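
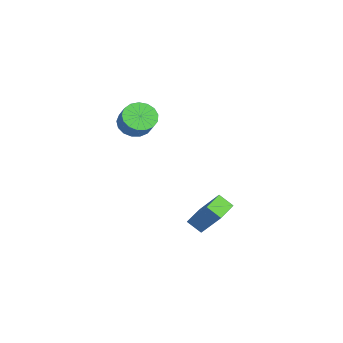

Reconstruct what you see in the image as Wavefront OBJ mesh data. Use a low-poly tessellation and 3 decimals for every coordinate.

v -1.389 1.756 -3.931
v -0.721 2.501 -2.67
v -2.432 2.525 -3.833
v -1.764 3.27 -2.572
v -1.016 2.33 -4.468
v -0.348 3.075 -3.207
v -2.059 3.099 -4.37
v -1.391 3.844 -3.109
v -3.231 -0.257 1.552
v -2.76 -0.825 1.196
v -1.998 -0.692 1.992
v -2.469 -0.123 2.348
v -2.644 -0.49 1.029
v -1.882 -0.357 1.825
v -2.663 -0.101 0.982
v -1.901 0.033 1.778
v -2.812 0.253 1.065
v -2.05 0.386 1.861
v -3.057 0.49 1.26
v -2.295 0.623 2.056
v -3.341 0.555 1.522
v -2.579 0.689 2.318
v -3.601 0.435 1.791
v -2.839 0.568 2.587
v -3.776 0.156 2.005
v -3.014 0.29 2.801
v -3.826 -0.217 2.115
v -3.064 -0.084 2.911
v -3.74 -0.599 2.096
v -2.978 -0.466 2.892
v -3.537 -0.903 1.953
v -2.775 -0.77 2.749
v -3.264 -1.059 1.718
v -2.502 -0.926 2.514
v -2.983 -1.031 1.445
v -2.221 -0.898 2.241
f 2 4 1
f 5 2 1
f 1 4 3
f 3 5 1
f 2 8 4
f 6 2 5
f 6 8 2
f 4 8 3
f 7 5 3
f 3 8 7
f 7 6 5
f 8 6 7
f 10 9 13
f 10 13 11
f 11 13 14
f 11 14 12
f 13 9 15
f 13 15 14
f 14 15 16
f 14 16 12
f 15 9 17
f 15 17 16
f 16 17 18
f 16 18 12
f 17 9 19
f 17 19 18
f 18 19 20
f 18 20 12
f 19 9 21
f 19 21 20
f 20 21 22
f 20 22 12
f 21 9 23
f 21 23 22
f 22 23 24
f 22 24 12
f 23 9 25
f 23 25 24
f 24 25 26
f 24 26 12
f 25 9 27
f 25 27 26
f 26 27 28
f 26 28 12
f 27 9 29
f 27 29 28
f 28 29 30
f 28 30 12
f 29 9 31
f 29 31 30
f 30 31 32
f 30 32 12
f 31 9 33
f 31 33 32
f 32 33 34
f 32 34 12
f 33 9 35
f 33 35 34
f 34 35 36
f 34 36 12
f 35 9 10
f 35 10 36
f 36 10 11
f 36 11 12



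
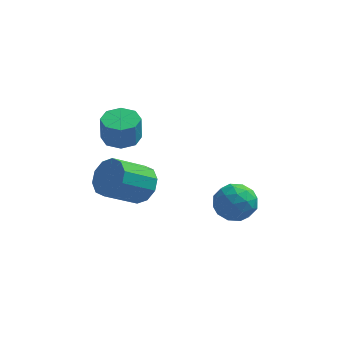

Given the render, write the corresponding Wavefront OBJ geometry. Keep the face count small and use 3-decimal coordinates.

v -1.78 2.446 -0.795
v -0.86 2.586 -0.79
v -0.841 2.414 0.559
v -1.76 2.274 0.555
v -1.228 3.189 -0.708
v -1.209 3.018 0.641
v -1.919 3.358 -0.677
v -1.9 3.186 0.672
v -2.528 2.992 -0.715
v -2.509 2.82 0.635
v -2.699 2.306 -0.799
v -2.68 2.134 0.55
v -2.331 1.702 -0.881
v -2.312 1.531 0.468
v -1.64 1.534 -0.912
v -1.621 1.362 0.437
v -1.031 1.9 -0.875
v -1.012 1.728 0.475
v -0.832 2.05 -3.69
v -0.302 2.358 -2.813
v -1.618 1.318 -1.653
v -2.148 1.01 -2.53
v -0.769 2.809 -2.938
v -2.085 1.769 -1.778
v -1.259 2.97 -3.351
v -2.576 1.93 -2.191
v -1.587 2.78 -3.893
v -2.904 1.74 -2.733
v -1.626 2.311 -4.358
v -2.943 1.271 -3.197
v -1.362 1.742 -4.567
v -2.678 0.702 -3.407
v -0.895 1.291 -4.442
v -2.211 0.251 -3.282
v -0.404 1.13 -4.029
v -1.721 0.09 -2.869
v -0.076 1.32 -3.487
v -1.393 0.28 -2.327
v -0.037 1.789 -3.023
v -1.354 0.749 -1.862
v 2.739 1.678 -3.823
v 3.284 1.618 -2.878
v 3.896 0.562 -4.562
v 4.441 0.502 -3.617
v 3.444 0.06 -3.702
v 2.729 0.75 -3.245
v 4.451 1.43 -4.195
v 3.736 2.12 -3.738
v 4.342 1.464 -3.107
v 3.72 0.618 -2.803
v 3.46 1.562 -4.637
v 2.838 0.716 -4.333
v 2.91 1.746 -3.286
v 4.27 0.434 -4.154
v 3.684 0.175 -4.205
v 4.005 0.139 -3.649
v 2.584 1.236 -3.502
v 2.904 1.2 -2.946
v 2.998 0.285 -3.431
v 4.276 0.98 -4.494
v 4.596 0.944 -3.938
v 3.175 2.041 -3.791
v 3.496 2.005 -3.235
v 4.182 1.895 -4.009
v 3.852 1.62 -2.865
v 4.533 0.964 -3.299
v 4.538 1.51 -3.639
v 4.118 1.915 -3.37
v 3.487 1.123 -2.686
v 4.167 0.466 -3.12
v 3.581 0.207 -3.17
v 3.161 0.613 -2.902
v 4.109 1.032 -2.82
v 3.013 1.714 -4.32
v 3.693 1.057 -4.754
v 4.019 1.567 -4.538
v 3.599 1.973 -4.27
v 2.647 1.216 -4.141
v 3.328 0.56 -4.575
v 3.062 0.265 -4.07
v 2.642 0.67 -3.801
v 3.071 1.148 -4.62
f 2 1 5
f 2 5 3
f 3 5 6
f 3 6 4
f 5 1 7
f 5 7 6
f 6 7 8
f 6 8 4
f 7 1 9
f 7 9 8
f 8 9 10
f 8 10 4
f 9 1 11
f 9 11 10
f 10 11 12
f 10 12 4
f 11 1 13
f 11 13 12
f 12 13 14
f 12 14 4
f 13 1 15
f 13 15 14
f 14 15 16
f 14 16 4
f 15 1 17
f 15 17 16
f 16 17 18
f 16 18 4
f 17 1 2
f 17 2 18
f 18 2 3
f 18 3 4
f 20 19 23
f 20 23 21
f 21 23 24
f 21 24 22
f 23 19 25
f 23 25 24
f 24 25 26
f 24 26 22
f 25 19 27
f 25 27 26
f 26 27 28
f 26 28 22
f 27 19 29
f 27 29 28
f 28 29 30
f 28 30 22
f 29 19 31
f 29 31 30
f 30 31 32
f 30 32 22
f 31 19 33
f 31 33 32
f 32 33 34
f 32 34 22
f 33 19 35
f 33 35 34
f 34 35 36
f 34 36 22
f 35 19 37
f 35 37 36
f 36 37 38
f 36 38 22
f 37 19 39
f 37 39 38
f 38 39 40
f 38 40 22
f 39 19 20
f 39 20 40
f 40 20 21
f 40 21 22
f 41 78 57
f 78 52 81
f 57 81 46
f 78 81 57
f 41 57 53
f 57 46 58
f 53 58 42
f 57 58 53
f 41 53 62
f 53 42 63
f 62 63 48
f 53 63 62
f 41 62 74
f 62 48 77
f 74 77 51
f 62 77 74
f 41 74 78
f 74 51 82
f 78 82 52
f 74 82 78
f 42 58 69
f 58 46 72
f 69 72 50
f 58 72 69
f 46 81 59
f 81 52 80
f 59 80 45
f 81 80 59
f 52 82 79
f 82 51 75
f 79 75 43
f 82 75 79
f 51 77 76
f 77 48 64
f 76 64 47
f 77 64 76
f 48 63 68
f 63 42 65
f 68 65 49
f 63 65 68
f 44 70 56
f 70 50 71
f 56 71 45
f 70 71 56
f 44 56 54
f 56 45 55
f 54 55 43
f 56 55 54
f 44 54 61
f 54 43 60
f 61 60 47
f 54 60 61
f 44 61 66
f 61 47 67
f 66 67 49
f 61 67 66
f 44 66 70
f 66 49 73
f 70 73 50
f 66 73 70
f 45 71 59
f 71 50 72
f 59 72 46
f 71 72 59
f 43 55 79
f 55 45 80
f 79 80 52
f 55 80 79
f 47 60 76
f 60 43 75
f 76 75 51
f 60 75 76
f 49 67 68
f 67 47 64
f 68 64 48
f 67 64 68
f 50 73 69
f 73 49 65
f 69 65 42
f 73 65 69



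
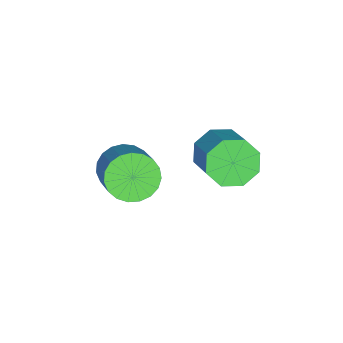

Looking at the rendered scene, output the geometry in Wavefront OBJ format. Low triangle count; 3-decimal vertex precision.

v -1.254 1.12 -1.085
v -0.547 0.944 -1.813
v 0.701 1.864 -0.823
v -0.006 2.04 -0.095
v -0.945 1.613 -1.934
v 0.303 2.534 -0.945
v -1.524 1.994 -1.558
v -0.276 2.915 -0.568
v -1.945 1.862 -0.905
v -0.697 2.783 0.085
v -1.961 1.296 -0.357
v -0.713 2.216 0.633
v -1.563 0.626 -0.235
v -0.315 1.547 0.754
v -0.984 0.245 -0.612
v 0.264 1.166 0.378
v -0.563 0.377 -1.265
v 0.685 1.298 -0.275
v -0.003 -2.054 -2.039
v 0.746 -2.352 -2.648
v 2.171 -1.424 -1.35
v 1.423 -1.126 -0.741
v 0.647 -1.977 -2.808
v 2.073 -1.048 -1.51
v 0.436 -1.615 -2.836
v 1.862 -0.686 -1.537
v 0.149 -1.329 -2.725
v 1.575 -0.4 -1.427
v -0.164 -1.168 -2.496
v 1.262 -0.24 -1.198
v -0.449 -1.161 -2.188
v 0.976 -0.232 -0.89
v -0.657 -1.308 -1.854
v 0.768 -0.379 -0.556
v -0.752 -1.584 -1.552
v 0.673 -0.655 -0.254
v -0.718 -1.941 -1.335
v 0.708 -1.013 -0.037
v -0.559 -2.318 -1.239
v 0.866 -1.39 0.059
v -0.305 -2.65 -1.281
v 1.121 -1.721 0.017
v 0.002 -2.878 -1.455
v 1.427 -1.95 -0.157
v 0.308 -2.964 -1.729
v 1.733 -2.036 -0.431
v 0.56 -2.893 -2.057
v 1.986 -1.964 -0.759
v 0.715 -2.676 -2.382
v 2.141 -1.748 -1.084
f 2 1 5
f 2 5 3
f 3 5 6
f 3 6 4
f 5 1 7
f 5 7 6
f 6 7 8
f 6 8 4
f 7 1 9
f 7 9 8
f 8 9 10
f 8 10 4
f 9 1 11
f 9 11 10
f 10 11 12
f 10 12 4
f 11 1 13
f 11 13 12
f 12 13 14
f 12 14 4
f 13 1 15
f 13 15 14
f 14 15 16
f 14 16 4
f 15 1 17
f 15 17 16
f 16 17 18
f 16 18 4
f 17 1 2
f 17 2 18
f 18 2 3
f 18 3 4
f 20 19 23
f 20 23 21
f 21 23 24
f 21 24 22
f 23 19 25
f 23 25 24
f 24 25 26
f 24 26 22
f 25 19 27
f 25 27 26
f 26 27 28
f 26 28 22
f 27 19 29
f 27 29 28
f 28 29 30
f 28 30 22
f 29 19 31
f 29 31 30
f 30 31 32
f 30 32 22
f 31 19 33
f 31 33 32
f 32 33 34
f 32 34 22
f 33 19 35
f 33 35 34
f 34 35 36
f 34 36 22
f 35 19 37
f 35 37 36
f 36 37 38
f 36 38 22
f 37 19 39
f 37 39 38
f 38 39 40
f 38 40 22
f 39 19 41
f 39 41 40
f 40 41 42
f 40 42 22
f 41 19 43
f 41 43 42
f 42 43 44
f 42 44 22
f 43 19 45
f 43 45 44
f 44 45 46
f 44 46 22
f 45 19 47
f 45 47 46
f 46 47 48
f 46 48 22
f 47 19 49
f 47 49 48
f 48 49 50
f 48 50 22
f 49 19 20
f 49 20 50
f 50 20 21
f 50 21 22



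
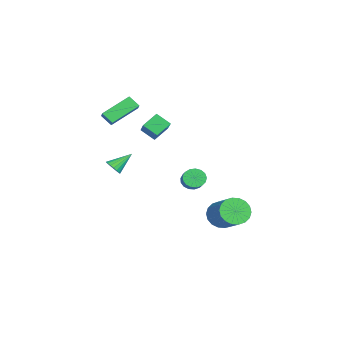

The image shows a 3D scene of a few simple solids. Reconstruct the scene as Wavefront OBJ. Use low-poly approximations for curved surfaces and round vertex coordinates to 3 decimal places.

v -2.714 0.292 2.514
v -3.092 -0.546 3.188
v -0.89 0.41 3.683
v -1.268 -0.427 4.358
v -2.192 -0.533 1.782
v -2.57 -1.37 2.457
v -0.368 -0.414 2.952
v -0.746 -1.252 3.626
v 0.883 -3.077 0.829
v 1.16 -2.66 0.463
v 0.397 -1.943 1.751
v 0.908 -2.679 0.354
v 0.65 -2.777 0.338
v 0.439 -2.934 0.42
v 0.315 -3.12 0.583
v 0.304 -3.297 0.794
v 0.408 -3.43 1.013
v 0.605 -3.493 1.195
v 0.858 -3.474 1.304
v 1.115 -3.376 1.319
v 1.327 -3.219 1.237
v 1.45 -3.034 1.075
v 1.461 -2.857 0.863
v 1.358 -2.724 0.645
v -3.491 -3.771 3.316
v -2.782 -3.696 3.815
v -4.4 -2.114 4.361
v -3.691 -2.039 4.859
v -3.109 -3.161 2.681
v -2.4 -3.086 3.179
v -4.018 -1.504 3.725
v -3.309 -1.429 4.224
v -1.527 3.577 -4.451
v -0.882 3.309 -5.234
v 0.773 4.014 -4.112
v 0.127 4.283 -3.329
v -0.997 3.749 -5.341
v 0.658 4.454 -4.219
v -1.217 4.155 -5.271
v 0.437 4.86 -4.149
v -1.499 4.447 -5.039
v 0.155 5.152 -3.917
v -1.786 4.566 -4.69
v -0.132 5.272 -3.568
v -2.022 4.49 -4.294
v -0.368 5.195 -3.172
v -2.16 4.233 -3.93
v -0.506 4.938 -2.807
v -2.173 3.846 -3.668
v -0.518 4.551 -2.546
v -2.058 3.406 -3.561
v -0.403 4.111 -2.439
v -1.837 3 -3.631
v -0.183 3.705 -2.509
v -1.555 2.708 -3.863
v 0.099 3.413 -2.741
v -1.268 2.588 -4.212
v 0.386 3.294 -3.09
v -1.032 2.665 -4.608
v 0.622 3.37 -3.486
v -0.894 2.922 -4.973
v 0.76 3.627 -3.85
v -2.125 1.771 -1.699
v -1.734 1.883 -2.317
v -0.723 1.982 -1.659
v -1.115 1.869 -1.041
v -1.83 2.209 -2.218
v -0.82 2.308 -1.559
v -1.995 2.434 -1.999
v -0.984 2.533 -1.341
v -2.189 2.508 -1.712
v -1.178 2.607 -1.054
v -2.368 2.412 -1.422
v -1.358 2.511 -0.764
v -2.492 2.17 -1.196
v -1.482 2.269 -0.538
v -2.532 1.836 -1.084
v -1.522 1.935 -0.426
v -2.479 1.487 -1.114
v -1.468 1.586 -0.456
v -2.344 1.203 -1.278
v -1.334 1.302 -0.619
v -2.16 1.049 -1.538
v -1.149 1.148 -0.879
v -1.967 1.06 -1.835
v -0.957 1.159 -1.177
v -1.811 1.234 -2.101
v -0.801 1.333 -1.443
v -1.727 1.531 -2.275
v -0.716 1.63 -1.617
f 2 4 1
f 5 2 1
f 1 4 3
f 3 5 1
f 2 8 4
f 6 2 5
f 6 8 2
f 4 8 3
f 7 5 3
f 3 8 7
f 7 6 5
f 8 6 7
f 10 9 12
f 10 12 11
f 12 9 13
f 12 13 11
f 13 9 14
f 13 14 11
f 14 9 15
f 14 15 11
f 15 9 16
f 15 16 11
f 16 9 17
f 16 17 11
f 17 9 18
f 17 18 11
f 18 9 19
f 18 19 11
f 19 9 20
f 19 20 11
f 20 9 21
f 20 21 11
f 21 9 22
f 21 22 11
f 22 9 23
f 22 23 11
f 23 9 24
f 23 24 11
f 24 9 10
f 24 10 11
f 26 28 25
f 29 26 25
f 25 28 27
f 27 29 25
f 26 32 28
f 30 26 29
f 30 32 26
f 28 32 27
f 31 29 27
f 27 32 31
f 31 30 29
f 32 30 31
f 34 33 37
f 34 37 35
f 35 37 38
f 35 38 36
f 37 33 39
f 37 39 38
f 38 39 40
f 38 40 36
f 39 33 41
f 39 41 40
f 40 41 42
f 40 42 36
f 41 33 43
f 41 43 42
f 42 43 44
f 42 44 36
f 43 33 45
f 43 45 44
f 44 45 46
f 44 46 36
f 45 33 47
f 45 47 46
f 46 47 48
f 46 48 36
f 47 33 49
f 47 49 48
f 48 49 50
f 48 50 36
f 49 33 51
f 49 51 50
f 50 51 52
f 50 52 36
f 51 33 53
f 51 53 52
f 52 53 54
f 52 54 36
f 53 33 55
f 53 55 54
f 54 55 56
f 54 56 36
f 55 33 57
f 55 57 56
f 56 57 58
f 56 58 36
f 57 33 59
f 57 59 58
f 58 59 60
f 58 60 36
f 59 33 61
f 59 61 60
f 60 61 62
f 60 62 36
f 61 33 34
f 61 34 62
f 62 34 35
f 62 35 36
f 64 63 67
f 64 67 65
f 65 67 68
f 65 68 66
f 67 63 69
f 67 69 68
f 68 69 70
f 68 70 66
f 69 63 71
f 69 71 70
f 70 71 72
f 70 72 66
f 71 63 73
f 71 73 72
f 72 73 74
f 72 74 66
f 73 63 75
f 73 75 74
f 74 75 76
f 74 76 66
f 75 63 77
f 75 77 76
f 76 77 78
f 76 78 66
f 77 63 79
f 77 79 78
f 78 79 80
f 78 80 66
f 79 63 81
f 79 81 80
f 80 81 82
f 80 82 66
f 81 63 83
f 81 83 82
f 82 83 84
f 82 84 66
f 83 63 85
f 83 85 84
f 84 85 86
f 84 86 66
f 85 63 87
f 85 87 86
f 86 87 88
f 86 88 66
f 87 63 89
f 87 89 88
f 88 89 90
f 88 90 66
f 89 63 64
f 89 64 90
f 90 64 65
f 90 65 66



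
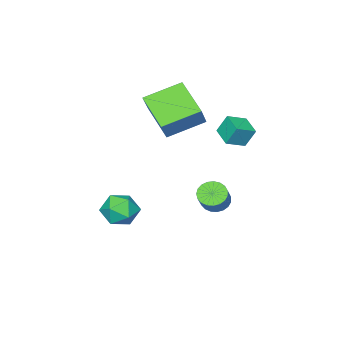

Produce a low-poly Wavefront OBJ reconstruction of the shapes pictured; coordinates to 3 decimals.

v 2.012 -0.05 -1.205
v 2.452 -0.184 -1.871
v 2.648 -1.016 -0.589
v 3.088 -1.15 -1.255
v 3.195 -0.47 -0.83
v 2.802 0.127 -1.21
v 2.298 -1.327 -1.25
v 1.905 -0.73 -1.63
v 2.629 -0.974 -1.899
v 3.183 -0.444 -1.639
v 1.917 -0.756 -0.821
v 2.471 -0.226 -0.561
v -0.817 2 2.547
v -1.049 2.3 3.319
v -0.458 2.81 2.34
v -0.689 3.11 3.113
v -0.071 1.75 2.867
v -0.302 2.05 3.64
v 0.289 2.56 2.661
v 0.057 2.86 3.433
v -0.47 -1.215 1.165
v -0.883 -2.634 2.025
v -1.82 -0.449 1.783
v -2.232 -1.868 2.642
v 0.212 -0.812 2.158
v -0.2 -2.231 3.017
v -1.137 -0.046 2.775
v -1.55 -1.465 3.635
v -1.613 0.274 -2.145
v -1.122 0.194 -2.481
v -0.517 0.585 -1.691
v -1.007 0.666 -1.355
v -1.19 0.425 -2.544
v -0.585 0.817 -1.753
v -1.331 0.631 -2.537
v -0.726 1.022 -1.747
v -1.521 0.775 -2.463
v -0.916 1.166 -1.673
v -1.727 0.832 -2.334
v -1.121 1.224 -1.544
v -1.913 0.793 -2.172
v -1.307 1.185 -1.382
v -2.047 0.664 -2.006
v -1.441 1.056 -1.215
v -2.106 0.468 -1.864
v -1.5 0.86 -1.073
v -2.08 0.238 -1.77
v -1.474 0.63 -0.979
v -1.972 0.015 -1.741
v -1.367 0.406 -0.951
v -1.803 -0.164 -1.782
v -1.198 0.228 -0.992
v -1.601 -0.267 -1.886
v -0.996 0.125 -1.096
v -1.401 -0.276 -2.035
v -0.795 0.115 -1.244
v -1.237 -0.19 -2.203
v -0.632 0.201 -1.412
v -1.139 -0.024 -2.36
v -0.533 0.367 -1.57
f 1 12 6
f 1 6 2
f 1 2 8
f 1 8 11
f 1 11 12
f 2 6 10
f 6 12 5
f 12 11 3
f 11 8 7
f 8 2 9
f 4 10 5
f 4 5 3
f 4 3 7
f 4 7 9
f 4 9 10
f 5 10 6
f 3 5 12
f 7 3 11
f 9 7 8
f 10 9 2
f 14 16 13
f 17 14 13
f 13 16 15
f 15 17 13
f 14 20 16
f 18 14 17
f 18 20 14
f 16 20 15
f 19 17 15
f 15 20 19
f 19 18 17
f 20 18 19
f 22 24 21
f 25 22 21
f 21 24 23
f 23 25 21
f 22 28 24
f 26 22 25
f 26 28 22
f 24 28 23
f 27 25 23
f 23 28 27
f 27 26 25
f 28 26 27
f 30 29 33
f 30 33 31
f 31 33 34
f 31 34 32
f 33 29 35
f 33 35 34
f 34 35 36
f 34 36 32
f 35 29 37
f 35 37 36
f 36 37 38
f 36 38 32
f 37 29 39
f 37 39 38
f 38 39 40
f 38 40 32
f 39 29 41
f 39 41 40
f 40 41 42
f 40 42 32
f 41 29 43
f 41 43 42
f 42 43 44
f 42 44 32
f 43 29 45
f 43 45 44
f 44 45 46
f 44 46 32
f 45 29 47
f 45 47 46
f 46 47 48
f 46 48 32
f 47 29 49
f 47 49 48
f 48 49 50
f 48 50 32
f 49 29 51
f 49 51 50
f 50 51 52
f 50 52 32
f 51 29 53
f 51 53 52
f 52 53 54
f 52 54 32
f 53 29 55
f 53 55 54
f 54 55 56
f 54 56 32
f 55 29 57
f 55 57 56
f 56 57 58
f 56 58 32
f 57 29 59
f 57 59 58
f 58 59 60
f 58 60 32
f 59 29 30
f 59 30 60
f 60 30 31
f 60 31 32



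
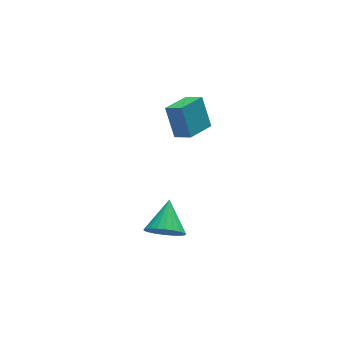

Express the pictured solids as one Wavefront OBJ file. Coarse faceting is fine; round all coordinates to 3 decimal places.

v -2.641 -4.225 -1.542
v -1.719 -4.675 -1.633
v -1.879 -2.855 -0.598
v -1.726 -4.444 -1.962
v -1.872 -4.18 -2.227
v -2.136 -3.923 -2.388
v -2.476 -3.711 -2.42
v -2.842 -3.578 -2.318
v -3.176 -3.544 -2.099
v -3.43 -3.613 -1.795
v -3.563 -3.775 -1.452
v -3.555 -4.006 -1.123
v -3.409 -4.27 -0.858
v -3.146 -4.527 -0.697
v -2.805 -4.739 -0.665
v -2.44 -4.872 -0.766
v -2.105 -4.906 -0.986
v -1.852 -4.837 -1.29
v 0.656 0.801 -0.107
v 0.531 1.774 1.462
v 0.075 1.563 -0.626
v -0.05 2.536 0.942
v 2.09 1.624 -0.502
v 1.965 2.597 1.066
v 1.509 2.386 -1.022
v 1.384 3.359 0.547
f 2 1 4
f 2 4 3
f 4 1 5
f 4 5 3
f 5 1 6
f 5 6 3
f 6 1 7
f 6 7 3
f 7 1 8
f 7 8 3
f 8 1 9
f 8 9 3
f 9 1 10
f 9 10 3
f 10 1 11
f 10 11 3
f 11 1 12
f 11 12 3
f 12 1 13
f 12 13 3
f 13 1 14
f 13 14 3
f 14 1 15
f 14 15 3
f 15 1 16
f 15 16 3
f 16 1 17
f 16 17 3
f 17 1 18
f 17 18 3
f 18 1 2
f 18 2 3
f 20 22 19
f 23 20 19
f 19 22 21
f 21 23 19
f 20 26 22
f 24 20 23
f 24 26 20
f 22 26 21
f 25 23 21
f 21 26 25
f 25 24 23
f 26 24 25



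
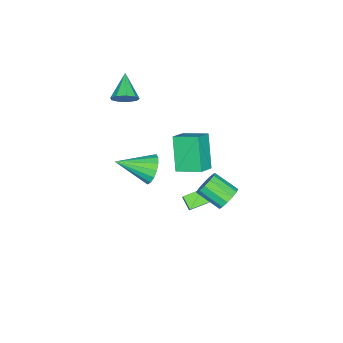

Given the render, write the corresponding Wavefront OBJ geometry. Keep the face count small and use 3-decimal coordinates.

v 0.267 3.734 1.211
v 0.901 3.545 0.903
v 0.887 2.297 1.64
v 0.253 2.486 1.949
v 0.996 3.748 1.248
v 0.982 2.499 1.986
v 0.859 3.946 1.581
v 0.845 2.698 2.319
v 0.535 4.077 1.797
v 0.521 2.829 2.535
v 0.125 4.1 1.827
v 0.111 2.851 2.565
v -0.24 4.006 1.661
v -0.253 2.757 2.399
v -0.443 3.826 1.353
v -0.457 2.577 2.09
v -0.422 3.617 0.999
v -0.436 2.368 1.737
v -0.181 3.445 0.713
v -0.195 2.196 1.451
v 0.201 3.365 0.585
v 0.187 2.117 1.323
v 0.605 3.402 0.656
v 0.591 2.154 1.393
v -3.577 -1.183 0.773
v -3.699 0.217 1.237
v -4.59 -1.087 0.216
v -4.711 0.314 0.68
v -2.549 -0.514 -0.98
v -2.67 0.887 -0.516
v -3.561 -0.417 -1.537
v -3.683 0.983 -1.073
v -0.194 -0.709 1.251
v 0.25 -0.831 0.466
v 0.714 -2.271 2.009
v 0.512 -0.569 0.694
v 0.612 -0.338 1.05
v 0.528 -0.192 1.451
v 0.278 -0.165 1.807
v -0.08 -0.262 2.035
v -0.464 -0.461 2.084
v -0.786 -0.717 1.942
v -0.973 -0.971 1.641
v -0.981 -1.165 1.251
v -0.809 -1.255 0.861
v -0.496 -1.219 0.561
v -0.114 -1.066 0.418
v -3.151 -3.701 3.261
v -2.832 -3.431 3.896
v -4.389 -4.299 4.139
v -3.15 -3.074 3.691
v -3.468 -3.011 3.285
v -3.638 -3.27 2.868
v -3.581 -3.732 2.635
v -3.322 -4.179 2.695
v -2.984 -4.402 3.02
v -2.724 -4.298 3.458
v -2.664 -3.915 3.804
v -3.493 0.538 -2.979
v -2.892 0.875 -2.186
v -3.124 1.112 -3.502
v -2.523 1.448 -2.71
v -2.717 -0.208 -3.25
v -2.116 0.128 -2.458
v -2.348 0.365 -3.774
v -1.747 0.702 -2.981
f 2 1 5
f 2 5 3
f 3 5 6
f 3 6 4
f 5 1 7
f 5 7 6
f 6 7 8
f 6 8 4
f 7 1 9
f 7 9 8
f 8 9 10
f 8 10 4
f 9 1 11
f 9 11 10
f 10 11 12
f 10 12 4
f 11 1 13
f 11 13 12
f 12 13 14
f 12 14 4
f 13 1 15
f 13 15 14
f 14 15 16
f 14 16 4
f 15 1 17
f 15 17 16
f 16 17 18
f 16 18 4
f 17 1 19
f 17 19 18
f 18 19 20
f 18 20 4
f 19 1 21
f 19 21 20
f 20 21 22
f 20 22 4
f 21 1 23
f 21 23 22
f 22 23 24
f 22 24 4
f 23 1 2
f 23 2 24
f 24 2 3
f 24 3 4
f 26 28 25
f 29 26 25
f 25 28 27
f 27 29 25
f 26 32 28
f 30 26 29
f 30 32 26
f 28 32 27
f 31 29 27
f 27 32 31
f 31 30 29
f 32 30 31
f 34 33 36
f 34 36 35
f 36 33 37
f 36 37 35
f 37 33 38
f 37 38 35
f 38 33 39
f 38 39 35
f 39 33 40
f 39 40 35
f 40 33 41
f 40 41 35
f 41 33 42
f 41 42 35
f 42 33 43
f 42 43 35
f 43 33 44
f 43 44 35
f 44 33 45
f 44 45 35
f 45 33 46
f 45 46 35
f 46 33 47
f 46 47 35
f 47 33 34
f 47 34 35
f 49 48 51
f 49 51 50
f 51 48 52
f 51 52 50
f 52 48 53
f 52 53 50
f 53 48 54
f 53 54 50
f 54 48 55
f 54 55 50
f 55 48 56
f 55 56 50
f 56 48 57
f 56 57 50
f 57 48 58
f 57 58 50
f 58 48 49
f 58 49 50
f 60 62 59
f 63 60 59
f 59 62 61
f 61 63 59
f 60 66 62
f 64 60 63
f 64 66 60
f 62 66 61
f 65 63 61
f 61 66 65
f 65 64 63
f 66 64 65



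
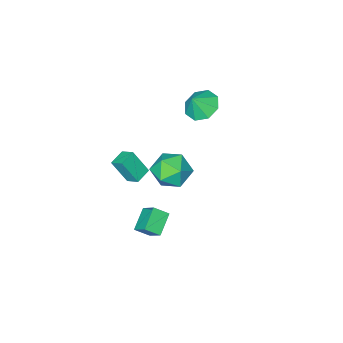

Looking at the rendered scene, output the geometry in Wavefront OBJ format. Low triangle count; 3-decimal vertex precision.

v 1.172 -3.248 -0.618
v 1.032 -2.447 -0.147
v 0.651 -2.522 -2.006
v 0.512 -1.721 -1.534
v 2.128 -2.959 -0.826
v 1.989 -2.158 -0.354
v 1.608 -2.233 -2.213
v 1.468 -1.432 -1.742
v -3.367 -2.033 1.754
v -2.542 -2.428 1.18
v -2.673 -2.027 2.746
v -2.557 -1.601 1.185
v -3.047 -1.028 1.524
v -3.724 -1.043 1.997
v -4.192 -1.639 2.329
v -4.177 -2.465 2.324
v -3.687 -3.039 1.985
v -3.01 -3.023 1.511
v -0.021 1.49 0.653
v 0.976 1.654 1.355
v 0.744 -0.214 -0.035
v 1.741 -0.05 0.667
v 0.656 -0.303 1.189
v 0.184 0.75 1.614
v 1.536 0.69 -0.294
v 1.064 1.743 0.131
v 1.939 1.16 0.769
v 1.394 0.546 1.686
v 0.326 0.894 -0.366
v -0.219 0.28 0.551
v 3.023 2.419 -0.461
v 3.039 3.345 0.364
v 4.066 3.02 -1.156
v 4.082 3.946 -0.332
v 3.658 1.934 0.072
v 3.674 2.86 0.896
v 4.701 2.535 -0.624
v 4.717 3.461 0.201
f 2 4 1
f 5 2 1
f 1 4 3
f 3 5 1
f 2 8 4
f 6 2 5
f 6 8 2
f 4 8 3
f 7 5 3
f 3 8 7
f 7 6 5
f 8 6 7
f 10 9 12
f 10 12 11
f 12 9 13
f 12 13 11
f 13 9 14
f 13 14 11
f 14 9 15
f 14 15 11
f 15 9 16
f 15 16 11
f 16 9 17
f 16 17 11
f 17 9 18
f 17 18 11
f 18 9 10
f 18 10 11
f 19 30 24
f 19 24 20
f 19 20 26
f 19 26 29
f 19 29 30
f 20 24 28
f 24 30 23
f 30 29 21
f 29 26 25
f 26 20 27
f 22 28 23
f 22 23 21
f 22 21 25
f 22 25 27
f 22 27 28
f 23 28 24
f 21 23 30
f 25 21 29
f 27 25 26
f 28 27 20
f 32 34 31
f 35 32 31
f 31 34 33
f 33 35 31
f 32 38 34
f 36 32 35
f 36 38 32
f 34 38 33
f 37 35 33
f 33 38 37
f 37 36 35
f 38 36 37



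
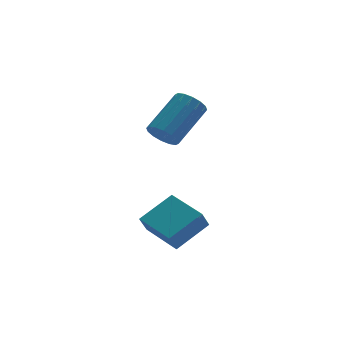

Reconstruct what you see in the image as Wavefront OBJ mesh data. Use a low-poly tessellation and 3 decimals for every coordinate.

v 1.876 1.53 0.997
v 2.319 1.431 0.532
v 3.608 2.291 1.578
v 3.164 2.39 2.043
v 2.18 1.729 0.458
v 3.469 2.589 1.505
v 1.96 1.973 0.529
v 3.249 2.833 1.575
v 1.717 2.098 0.725
v 3.006 2.959 1.771
v 1.516 2.072 0.994
v 2.805 2.932 2.04
v 1.412 1.9 1.263
v 2.701 2.76 2.31
v 1.432 1.629 1.462
v 2.721 2.489 2.508
v 1.571 1.331 1.535
v 2.86 2.191 2.582
v 1.791 1.087 1.465
v 3.08 1.947 2.511
v 2.034 0.961 1.269
v 3.323 1.822 2.315
v 2.235 0.988 1
v 3.524 1.848 2.046
v 2.339 1.16 0.73
v 3.628 2.02 1.777
v 0.847 -2.668 -1.527
v 2.088 -2.264 -0.808
v 0.249 -1.247 -1.293
v 1.49 -0.843 -0.574
v 1.17 -2.417 -2.226
v 2.411 -2.013 -1.507
v 0.572 -0.996 -1.992
v 1.813 -0.592 -1.273
f 2 1 5
f 2 5 3
f 3 5 6
f 3 6 4
f 5 1 7
f 5 7 6
f 6 7 8
f 6 8 4
f 7 1 9
f 7 9 8
f 8 9 10
f 8 10 4
f 9 1 11
f 9 11 10
f 10 11 12
f 10 12 4
f 11 1 13
f 11 13 12
f 12 13 14
f 12 14 4
f 13 1 15
f 13 15 14
f 14 15 16
f 14 16 4
f 15 1 17
f 15 17 16
f 16 17 18
f 16 18 4
f 17 1 19
f 17 19 18
f 18 19 20
f 18 20 4
f 19 1 21
f 19 21 20
f 20 21 22
f 20 22 4
f 21 1 23
f 21 23 22
f 22 23 24
f 22 24 4
f 23 1 25
f 23 25 24
f 24 25 26
f 24 26 4
f 25 1 2
f 25 2 26
f 26 2 3
f 26 3 4
f 28 30 27
f 31 28 27
f 27 30 29
f 29 31 27
f 28 34 30
f 32 28 31
f 32 34 28
f 30 34 29
f 33 31 29
f 29 34 33
f 33 32 31
f 34 32 33



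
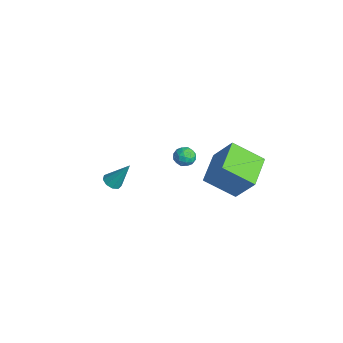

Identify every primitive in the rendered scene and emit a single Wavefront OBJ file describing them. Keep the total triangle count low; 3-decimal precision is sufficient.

v 0.346 -3.917 0.696
v 0.867 -4.115 0.642
v 0.794 -3.123 2.084
v 0.835 -3.78 0.46
v 0.574 -3.508 0.389
v 0.206 -3.428 0.462
v -0.096 -3.577 0.644
v -0.191 -3.884 0.851
v -0.035 -4.207 0.986
v 0.299 -4.395 0.985
v 0.655 -4.358 0.849
v -3.177 1.911 -2.3
v -2.535 1.758 -2.249
v -3.405 1.222 -1.511
v -2.763 1.069 -1.46
v -2.976 1.669 -1.276
v -2.835 2.094 -1.764
v -3.105 0.886 -1.996
v -2.964 1.311 -2.484
v -2.49 1.124 -2.061
v -2.41 1.608 -1.616
v -3.53 1.372 -2.144
v -3.45 1.856 -1.699
v -2.836 1.895 -2.344
v -3.104 1.085 -1.416
v -3.229 1.438 -1.308
v -2.852 1.348 -1.278
v -3.013 2.093 -2.059
v -2.635 2.003 -2.028
v -2.894 1.95 -1.457
v -3.305 0.977 -1.732
v -2.927 0.887 -1.701
v -3.088 1.632 -2.482
v -2.711 1.542 -2.452
v -3.046 1.03 -2.303
v -2.432 1.432 -2.203
v -2.566 1.028 -1.739
v -2.767 0.92 -2.055
v -2.684 1.17 -2.341
v -2.385 1.717 -1.941
v -2.519 1.312 -1.477
v -2.645 1.665 -1.37
v -2.562 1.915 -1.656
v -2.359 1.344 -1.831
v -3.421 1.668 -2.283
v -3.555 1.263 -1.819
v -3.378 1.065 -2.104
v -3.295 1.315 -2.39
v -3.374 1.952 -2.021
v -3.508 1.548 -1.557
v -3.256 1.81 -1.419
v -3.173 2.06 -1.705
v -3.581 1.636 -1.929
v 0.074 3.671 -1.4
v -0.841 2.217 -0.281
v 1.028 4.304 0.203
v 0.113 2.851 1.322
v 1.587 2.409 -1.802
v 0.672 0.956 -0.683
v 2.541 3.043 -0.199
v 1.626 1.589 0.92
f 2 1 4
f 2 4 3
f 4 1 5
f 4 5 3
f 5 1 6
f 5 6 3
f 6 1 7
f 6 7 3
f 7 1 8
f 7 8 3
f 8 1 9
f 8 9 3
f 9 1 10
f 9 10 3
f 10 1 11
f 10 11 3
f 11 1 2
f 11 2 3
f 12 49 28
f 49 23 52
f 28 52 17
f 49 52 28
f 12 28 24
f 28 17 29
f 24 29 13
f 28 29 24
f 12 24 33
f 24 13 34
f 33 34 19
f 24 34 33
f 12 33 45
f 33 19 48
f 45 48 22
f 33 48 45
f 12 45 49
f 45 22 53
f 49 53 23
f 45 53 49
f 13 29 40
f 29 17 43
f 40 43 21
f 29 43 40
f 17 52 30
f 52 23 51
f 30 51 16
f 52 51 30
f 23 53 50
f 53 22 46
f 50 46 14
f 53 46 50
f 22 48 47
f 48 19 35
f 47 35 18
f 48 35 47
f 19 34 39
f 34 13 36
f 39 36 20
f 34 36 39
f 15 41 27
f 41 21 42
f 27 42 16
f 41 42 27
f 15 27 25
f 27 16 26
f 25 26 14
f 27 26 25
f 15 25 32
f 25 14 31
f 32 31 18
f 25 31 32
f 15 32 37
f 32 18 38
f 37 38 20
f 32 38 37
f 15 37 41
f 37 20 44
f 41 44 21
f 37 44 41
f 16 42 30
f 42 21 43
f 30 43 17
f 42 43 30
f 14 26 50
f 26 16 51
f 50 51 23
f 26 51 50
f 18 31 47
f 31 14 46
f 47 46 22
f 31 46 47
f 20 38 39
f 38 18 35
f 39 35 19
f 38 35 39
f 21 44 40
f 44 20 36
f 40 36 13
f 44 36 40
f 55 57 54
f 58 55 54
f 54 57 56
f 56 58 54
f 55 61 57
f 59 55 58
f 59 61 55
f 57 61 56
f 60 58 56
f 56 61 60
f 60 59 58
f 61 59 60



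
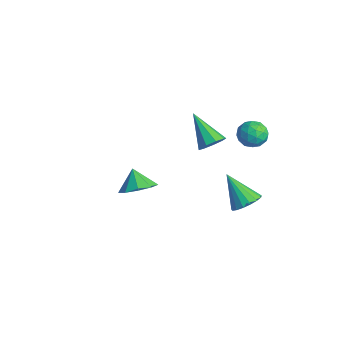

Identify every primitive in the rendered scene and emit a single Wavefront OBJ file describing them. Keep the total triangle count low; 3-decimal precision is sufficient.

v 1.727 -2.331 1.028
v 2.436 -2.012 1.537
v 1.073 -2.289 1.912
v 2.118 -1.526 1.278
v 1.616 -1.417 0.902
v 1.166 -1.735 0.585
v 0.978 -2.333 0.475
v 1.141 -2.93 0.624
v 1.577 -3.247 0.962
v 2.083 -3.135 1.33
v 2.423 -2.648 1.558
v -1.7 3.254 -0.554
v -1.321 2.728 -0.176
v -3.26 3.026 0.694
v -1.228 3.191 0.025
v -1.355 3.683 -0.045
v -1.644 3.974 -0.353
v -1.959 3.928 -0.755
v -2.153 3.567 -1.063
v -2.135 3.059 -1.133
v -1.914 2.642 -0.932
v -1.592 2.512 -0.554
v 0.874 3.745 2.627
v 1.453 4.027 3.082
v 1.727 3.073 1.958
v 2.306 3.355 2.413
v 1.779 2.85 2.713
v 1.252 3.266 3.126
v 1.928 3.834 1.914
v 1.401 4.25 2.327
v 2.105 4.082 2.641
v 2.012 3.474 3.135
v 1.168 3.626 1.905
v 1.075 3.018 2.399
v 1.089 3.946 2.913
v 2.091 3.154 2.127
v 1.782 2.858 2.303
v 2.122 3.024 2.57
v 0.97 3.498 2.939
v 1.311 3.664 3.207
v 1.502 2.972 2.99
v 1.869 3.436 1.833
v 2.21 3.602 2.101
v 1.058 4.076 2.47
v 1.398 4.242 2.737
v 1.678 4.128 2.05
v 1.812 4.143 2.922
v 2.313 3.748 2.528
v 2.091 4.03 2.235
v 1.781 4.274 2.478
v 1.758 3.786 3.212
v 2.259 3.391 2.819
v 1.949 3.094 2.995
v 1.64 3.339 3.238
v 2.141 3.818 2.953
v 0.921 3.709 2.221
v 1.422 3.314 1.828
v 1.54 3.761 1.802
v 1.231 4.006 2.045
v 0.867 3.352 2.512
v 1.368 2.957 2.118
v 1.399 2.826 2.562
v 1.089 3.07 2.805
v 1.039 3.282 2.087
v 0.838 3.771 -3.247
v 1.423 3.279 -2.925
v -0.338 3.309 -1.813
v 1.492 3.631 -2.755
v 1.41 4.016 -2.698
v 1.198 4.344 -2.766
v 0.903 4.541 -2.945
v 0.593 4.562 -3.192
v 0.339 4.401 -3.452
v 0.199 4.096 -3.665
v 0.206 3.717 -3.782
v 0.357 3.35 -3.776
v 0.619 3.079 -3.649
v 0.93 2.967 -3.43
v 1.221 3.039 -3.168
f 2 1 4
f 2 4 3
f 4 1 5
f 4 5 3
f 5 1 6
f 5 6 3
f 6 1 7
f 6 7 3
f 7 1 8
f 7 8 3
f 8 1 9
f 8 9 3
f 9 1 10
f 9 10 3
f 10 1 11
f 10 11 3
f 11 1 2
f 11 2 3
f 13 12 15
f 13 15 14
f 15 12 16
f 15 16 14
f 16 12 17
f 16 17 14
f 17 12 18
f 17 18 14
f 18 12 19
f 18 19 14
f 19 12 20
f 19 20 14
f 20 12 21
f 20 21 14
f 21 12 22
f 21 22 14
f 22 12 13
f 22 13 14
f 23 60 39
f 60 34 63
f 39 63 28
f 60 63 39
f 23 39 35
f 39 28 40
f 35 40 24
f 39 40 35
f 23 35 44
f 35 24 45
f 44 45 30
f 35 45 44
f 23 44 56
f 44 30 59
f 56 59 33
f 44 59 56
f 23 56 60
f 56 33 64
f 60 64 34
f 56 64 60
f 24 40 51
f 40 28 54
f 51 54 32
f 40 54 51
f 28 63 41
f 63 34 62
f 41 62 27
f 63 62 41
f 34 64 61
f 64 33 57
f 61 57 25
f 64 57 61
f 33 59 58
f 59 30 46
f 58 46 29
f 59 46 58
f 30 45 50
f 45 24 47
f 50 47 31
f 45 47 50
f 26 52 38
f 52 32 53
f 38 53 27
f 52 53 38
f 26 38 36
f 38 27 37
f 36 37 25
f 38 37 36
f 26 36 43
f 36 25 42
f 43 42 29
f 36 42 43
f 26 43 48
f 43 29 49
f 48 49 31
f 43 49 48
f 26 48 52
f 48 31 55
f 52 55 32
f 48 55 52
f 27 53 41
f 53 32 54
f 41 54 28
f 53 54 41
f 25 37 61
f 37 27 62
f 61 62 34
f 37 62 61
f 29 42 58
f 42 25 57
f 58 57 33
f 42 57 58
f 31 49 50
f 49 29 46
f 50 46 30
f 49 46 50
f 32 55 51
f 55 31 47
f 51 47 24
f 55 47 51
f 66 65 68
f 66 68 67
f 68 65 69
f 68 69 67
f 69 65 70
f 69 70 67
f 70 65 71
f 70 71 67
f 71 65 72
f 71 72 67
f 72 65 73
f 72 73 67
f 73 65 74
f 73 74 67
f 74 65 75
f 74 75 67
f 75 65 76
f 75 76 67
f 76 65 77
f 76 77 67
f 77 65 78
f 77 78 67
f 78 65 79
f 78 79 67
f 79 65 66
f 79 66 67



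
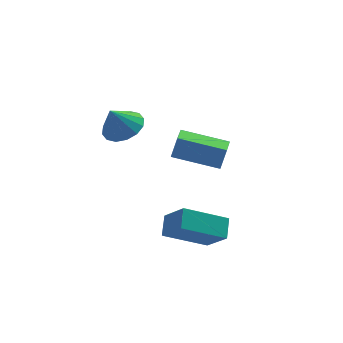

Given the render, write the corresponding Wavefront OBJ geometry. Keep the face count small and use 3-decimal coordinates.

v 1.316 -3.672 -0.639
v 1.566 -2.89 -0.121
v 3.105 -3.636 -1.555
v 3.355 -2.854 -1.037
v 1.885 -4.566 0.437
v 2.135 -3.784 0.955
v 3.674 -4.53 -0.479
v 3.924 -3.748 0.039
v 2.57 1.042 0.291
v 2.851 1.122 1.331
v 2.885 1.915 0.139
v 3.165 1.995 1.179
v 4.455 0.285 -0.159
v 4.735 0.365 0.881
v 4.769 1.158 -0.311
v 5.05 1.238 0.729
v 0.436 -0.194 3.341
v 1.149 0.206 3.742
v -0.096 -0.366 4.459
v 0.847 0.556 3.652
v 0.435 0.706 3.479
v 0.023 0.614 3.269
v -0.278 0.306 3.078
v -0.387 -0.136 2.958
v -0.277 -0.593 2.94
v 0.025 -0.944 3.03
v 0.437 -1.093 3.203
v 0.849 -1.002 3.413
v 1.15 -0.694 3.604
v 1.259 -0.252 3.724
f 2 4 1
f 5 2 1
f 1 4 3
f 3 5 1
f 2 8 4
f 6 2 5
f 6 8 2
f 4 8 3
f 7 5 3
f 3 8 7
f 7 6 5
f 8 6 7
f 10 12 9
f 13 10 9
f 9 12 11
f 11 13 9
f 10 16 12
f 14 10 13
f 14 16 10
f 12 16 11
f 15 13 11
f 11 16 15
f 15 14 13
f 16 14 15
f 18 17 20
f 18 20 19
f 20 17 21
f 20 21 19
f 21 17 22
f 21 22 19
f 22 17 23
f 22 23 19
f 23 17 24
f 23 24 19
f 24 17 25
f 24 25 19
f 25 17 26
f 25 26 19
f 26 17 27
f 26 27 19
f 27 17 28
f 27 28 19
f 28 17 29
f 28 29 19
f 29 17 30
f 29 30 19
f 30 17 18
f 30 18 19



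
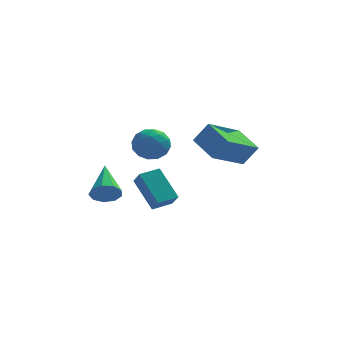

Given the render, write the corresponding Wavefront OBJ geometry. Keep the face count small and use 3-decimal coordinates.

v 0.412 -1.701 1.592
v 1.08 -1.697 2.589
v 1.755 -0.333 0.686
v 2.423 -0.329 1.683
v 1.277 -2.931 1.017
v 1.945 -2.927 2.014
v 2.62 -1.563 0.111
v 3.288 -1.559 1.108
v -2.497 1.758 0.111
v -2.023 1.981 -0.702
v -1.157 1.279 0.762
v -0.683 1.502 -0.051
v -1.05 2.205 0.503
v -1.878 2.501 0.101
v -1.302 0.759 -0.041
v -2.13 1.055 -0.443
v -1.284 1.364 -0.796
v -1.128 2.257 -0.459
v -2.052 1.003 0.519
v -1.896 1.896 0.856
v -2.378 1.912 -0.352
v -0.802 1.348 0.412
v -1.018 1.761 0.738
v -0.739 1.893 0.26
v -2.293 2.217 0.12
v -2.014 2.348 -0.358
v -1.442 2.48 0.35
v -1.166 0.912 0.418
v -0.887 1.043 -0.06
v -2.441 1.367 -0.2
v -2.162 1.499 -0.678
v -1.738 0.78 -0.29
v -1.665 1.68 -0.886
v -0.877 1.398 -0.503
v -1.241 0.962 -0.497
v -1.728 1.136 -0.734
v -1.573 2.205 -0.688
v -0.785 1.924 -0.305
v -1.001 2.337 0.02
v -1.488 2.511 -0.216
v -1.139 1.842 -0.743
v -2.395 1.336 0.365
v -1.607 1.055 0.748
v -1.692 0.749 0.276
v -2.179 0.923 0.04
v -2.303 1.862 0.563
v -1.515 1.58 0.946
v -1.452 2.124 0.794
v -1.939 2.298 0.557
v -2.041 1.418 0.803
v -2.559 4.031 -3.341
v -2.239 3.39 -2.629
v -1.633 4.645 -3.206
v -1.312 4.004 -2.494
v -1.628 2.936 -4.746
v -1.307 2.295 -4.034
v -0.701 3.55 -4.611
v -0.381 2.909 -3.899
v -3.381 -2.64 -1.347
v -2.682 -2.719 -1.085
v -3.539 -0.82 -0.373
v -2.674 -2.477 -1.537
v -2.996 -2.311 -1.9
v -3.498 -2.299 -2.004
v -3.945 -2.446 -1.801
v -4.128 -2.685 -1.385
v -3.962 -2.902 -0.951
v -3.523 -2.997 -0.703
v -3.018 -2.925 -0.755
f 2 4 1
f 5 2 1
f 1 4 3
f 3 5 1
f 2 8 4
f 6 2 5
f 6 8 2
f 4 8 3
f 7 5 3
f 3 8 7
f 7 6 5
f 8 6 7
f 9 46 25
f 46 20 49
f 25 49 14
f 46 49 25
f 9 25 21
f 25 14 26
f 21 26 10
f 25 26 21
f 9 21 30
f 21 10 31
f 30 31 16
f 21 31 30
f 9 30 42
f 30 16 45
f 42 45 19
f 30 45 42
f 9 42 46
f 42 19 50
f 46 50 20
f 42 50 46
f 10 26 37
f 26 14 40
f 37 40 18
f 26 40 37
f 14 49 27
f 49 20 48
f 27 48 13
f 49 48 27
f 20 50 47
f 50 19 43
f 47 43 11
f 50 43 47
f 19 45 44
f 45 16 32
f 44 32 15
f 45 32 44
f 16 31 36
f 31 10 33
f 36 33 17
f 31 33 36
f 12 38 24
f 38 18 39
f 24 39 13
f 38 39 24
f 12 24 22
f 24 13 23
f 22 23 11
f 24 23 22
f 12 22 29
f 22 11 28
f 29 28 15
f 22 28 29
f 12 29 34
f 29 15 35
f 34 35 17
f 29 35 34
f 12 34 38
f 34 17 41
f 38 41 18
f 34 41 38
f 13 39 27
f 39 18 40
f 27 40 14
f 39 40 27
f 11 23 47
f 23 13 48
f 47 48 20
f 23 48 47
f 15 28 44
f 28 11 43
f 44 43 19
f 28 43 44
f 17 35 36
f 35 15 32
f 36 32 16
f 35 32 36
f 18 41 37
f 41 17 33
f 37 33 10
f 41 33 37
f 52 54 51
f 55 52 51
f 51 54 53
f 53 55 51
f 52 58 54
f 56 52 55
f 56 58 52
f 54 58 53
f 57 55 53
f 53 58 57
f 57 56 55
f 58 56 57
f 60 59 62
f 60 62 61
f 62 59 63
f 62 63 61
f 63 59 64
f 63 64 61
f 64 59 65
f 64 65 61
f 65 59 66
f 65 66 61
f 66 59 67
f 66 67 61
f 67 59 68
f 67 68 61
f 68 59 69
f 68 69 61
f 69 59 60
f 69 60 61



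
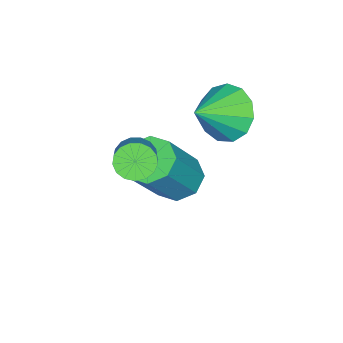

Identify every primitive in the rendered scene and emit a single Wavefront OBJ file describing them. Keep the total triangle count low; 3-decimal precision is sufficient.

v -3.229 -2.186 -1.556
v -2.675 -2.482 -1.985
v -1.518 -2.711 -0.332
v -2.071 -2.414 0.096
v -2.633 -1.904 -1.935
v -1.475 -2.133 -0.282
v -2.939 -1.491 -1.663
v -1.782 -1.72 -0.011
v -3.415 -1.485 -1.329
v -2.258 -1.713 0.324
v -3.782 -1.889 -1.128
v -2.625 -2.118 0.525
v -3.825 -2.467 -1.178
v -2.667 -2.696 0.475
v -3.518 -2.88 -1.449
v -2.361 -3.109 0.203
v -3.042 -2.887 -1.784
v -1.885 -3.115 -0.131
v -1.799 -2.651 0.396
v -1.404 -2.734 0.008
v -0.106 -2.012 1.177
v -0.501 -1.929 1.564
v -1.494 -2.487 -0.044
v -0.196 -1.765 1.124
v -1.654 -2.278 0.004
v -0.356 -1.556 1.173
v -1.847 -2.154 0.142
v -0.549 -1.432 1.311
v -2.03 -2.144 0.339
v -0.732 -1.422 1.507
v -2.159 -2.25 0.548
v -0.861 -1.528 1.717
v -2.206 -2.448 0.722
v -0.908 -1.726 1.891
v -2.16 -2.693 0.822
v -0.862 -1.971 1.991
v -2.031 -2.928 0.824
v -0.733 -2.206 1.993
v -1.849 -3.099 0.728
v -0.551 -2.377 1.896
v -1.655 -3.168 0.555
v -0.357 -2.446 1.724
v -1.495 -3.119 0.347
v -0.197 -2.397 1.515
v -1.404 -2.962 0.149
v -0.106 -2.24 1.318
v -3.494 -0.927 1.528
v -2.999 -0.916 0.776
v -2.446 -1.313 2.212
v -2.961 -0.453 0.979
v -3.093 -0.14 1.356
v -3.351 -0.078 1.788
v -3.656 -0.285 2.137
v -3.909 -0.696 2.292
v -4.03 -1.18 2.205
v -3.981 -1.585 1.903
v -3.778 -1.78 1.481
v -3.484 -1.705 1.075
v -3.194 -1.383 0.812
f 2 1 5
f 2 5 3
f 3 5 6
f 3 6 4
f 5 1 7
f 5 7 6
f 6 7 8
f 6 8 4
f 7 1 9
f 7 9 8
f 8 9 10
f 8 10 4
f 9 1 11
f 9 11 10
f 10 11 12
f 10 12 4
f 11 1 13
f 11 13 12
f 12 13 14
f 12 14 4
f 13 1 15
f 13 15 14
f 14 15 16
f 14 16 4
f 15 1 17
f 15 17 16
f 16 17 18
f 16 18 4
f 17 1 2
f 17 2 18
f 18 2 3
f 18 3 4
f 20 19 23
f 20 23 21
f 21 23 24
f 21 24 22
f 23 19 25
f 23 25 24
f 24 25 26
f 24 26 22
f 25 19 27
f 25 27 26
f 26 27 28
f 26 28 22
f 27 19 29
f 27 29 28
f 28 29 30
f 28 30 22
f 29 19 31
f 29 31 30
f 30 31 32
f 30 32 22
f 31 19 33
f 31 33 32
f 32 33 34
f 32 34 22
f 33 19 35
f 33 35 34
f 34 35 36
f 34 36 22
f 35 19 37
f 35 37 36
f 36 37 38
f 36 38 22
f 37 19 39
f 37 39 38
f 38 39 40
f 38 40 22
f 39 19 41
f 39 41 40
f 40 41 42
f 40 42 22
f 41 19 43
f 41 43 42
f 42 43 44
f 42 44 22
f 43 19 45
f 43 45 44
f 44 45 46
f 44 46 22
f 45 19 20
f 45 20 46
f 46 20 21
f 46 21 22
f 48 47 50
f 48 50 49
f 50 47 51
f 50 51 49
f 51 47 52
f 51 52 49
f 52 47 53
f 52 53 49
f 53 47 54
f 53 54 49
f 54 47 55
f 54 55 49
f 55 47 56
f 55 56 49
f 56 47 57
f 56 57 49
f 57 47 58
f 57 58 49
f 58 47 59
f 58 59 49
f 59 47 48
f 59 48 49



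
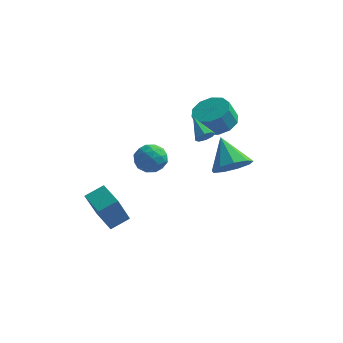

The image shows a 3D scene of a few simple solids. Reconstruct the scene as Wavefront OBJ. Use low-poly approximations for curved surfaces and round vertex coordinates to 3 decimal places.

v -2.126 -3.543 -4.555
v -2.423 -4.485 -2.634
v -3.158 -2.6 -4.252
v -3.454 -3.542 -2.331
v -1.346 -2.838 -4.089
v -1.642 -3.78 -2.168
v -2.377 -1.895 -3.786
v -2.674 -2.837 -1.865
v 3.904 -2.99 0.851
v 4.835 -2.594 1.169
v 3.016 -1.91 2.109
v 4.564 -2.19 0.631
v 3.984 -2.16 0.196
v 3.367 -2.519 0.068
v 3.001 -3.097 0.306
v 3.057 -3.626 0.8
v 3.51 -3.856 1.317
v 4.147 -3.682 1.617
v 4.67 -3.183 1.558
v 2.366 0.313 1.691
v 3.106 -0.403 1.69
v 2.754 -0.769 2.788
v 2.014 -0.053 2.789
v 3.347 0.128 1.944
v 2.995 -0.238 3.042
v 3.214 0.73 2.102
v 2.861 0.365 3.2
v 2.756 1.173 2.102
v 2.404 0.807 3.201
v 2.15 1.287 1.946
v 1.797 0.921 3.044
v 1.626 1.029 1.692
v 1.274 0.663 2.79
v 1.385 0.498 1.438
v 1.033 0.132 2.536
v 1.519 -0.105 1.28
v 1.166 -0.47 2.378
v 1.976 -0.547 1.279
v 1.624 -0.913 2.378
v 2.583 -0.661 1.436
v 2.23 -1.027 2.534
v -1.41 -1.543 -0.243
v -0.751 -0.91 -0.224
v -0.389 -2.61 -0.136
v 0.27 -1.977 -0.117
v -0.303 -2.062 0.591
v -0.933 -1.403 0.525
v -0.207 -2.117 -0.885
v -0.837 -1.458 -0.951
v -0.007 -1.265 -0.621
v -0.066 -1.23 0.292
v -1.074 -2.29 -0.652
v -1.133 -2.255 0.261
v -1.17 -1.133 -0.243
v 0.03 -2.387 -0.117
v -0.307 -2.437 0.299
v 0.081 -2.065 0.31
v -1.278 -1.423 0.198
v -0.89 -1.05 0.209
v -0.626 -1.727 0.688
v -0.25 -2.47 -0.569
v 0.138 -2.097 -0.558
v -1.221 -1.455 -0.67
v -0.833 -1.083 -0.659
v -0.514 -1.793 -1.048
v -0.345 -0.969 -0.465
v 0.255 -1.596 -0.402
v -0.025 -1.679 -0.853
v -0.396 -1.291 -0.892
v -0.38 -0.949 0.072
v 0.22 -1.576 0.134
v -0.117 -1.626 0.55
v -0.487 -1.239 0.512
v 0.057 -1.158 -0.162
v -1.36 -1.944 -0.494
v -0.76 -2.571 -0.432
v -0.653 -2.281 -0.872
v -1.023 -1.894 -0.91
v -1.395 -1.924 0.042
v -0.795 -2.551 0.105
v -0.744 -2.229 0.532
v -1.115 -1.841 0.493
v -1.197 -2.362 -0.198
v 2.268 -1.966 2.032
v 2.597 -2.001 2.446
v 1.432 -1.134 2.768
v 2.689 -1.691 2.201
v 2.535 -1.542 1.857
v 2.224 -1.641 1.615
v 1.94 -1.93 1.618
v 1.847 -2.24 1.863
v 2.002 -2.389 2.207
v 2.312 -2.29 2.449
f 2 4 1
f 5 2 1
f 1 4 3
f 3 5 1
f 2 8 4
f 6 2 5
f 6 8 2
f 4 8 3
f 7 5 3
f 3 8 7
f 7 6 5
f 8 6 7
f 10 9 12
f 10 12 11
f 12 9 13
f 12 13 11
f 13 9 14
f 13 14 11
f 14 9 15
f 14 15 11
f 15 9 16
f 15 16 11
f 16 9 17
f 16 17 11
f 17 9 18
f 17 18 11
f 18 9 19
f 18 19 11
f 19 9 10
f 19 10 11
f 21 20 24
f 21 24 22
f 22 24 25
f 22 25 23
f 24 20 26
f 24 26 25
f 25 26 27
f 25 27 23
f 26 20 28
f 26 28 27
f 27 28 29
f 27 29 23
f 28 20 30
f 28 30 29
f 29 30 31
f 29 31 23
f 30 20 32
f 30 32 31
f 31 32 33
f 31 33 23
f 32 20 34
f 32 34 33
f 33 34 35
f 33 35 23
f 34 20 36
f 34 36 35
f 35 36 37
f 35 37 23
f 36 20 38
f 36 38 37
f 37 38 39
f 37 39 23
f 38 20 40
f 38 40 39
f 39 40 41
f 39 41 23
f 40 20 21
f 40 21 41
f 41 21 22
f 41 22 23
f 42 79 58
f 79 53 82
f 58 82 47
f 79 82 58
f 42 58 54
f 58 47 59
f 54 59 43
f 58 59 54
f 42 54 63
f 54 43 64
f 63 64 49
f 54 64 63
f 42 63 75
f 63 49 78
f 75 78 52
f 63 78 75
f 42 75 79
f 75 52 83
f 79 83 53
f 75 83 79
f 43 59 70
f 59 47 73
f 70 73 51
f 59 73 70
f 47 82 60
f 82 53 81
f 60 81 46
f 82 81 60
f 53 83 80
f 83 52 76
f 80 76 44
f 83 76 80
f 52 78 77
f 78 49 65
f 77 65 48
f 78 65 77
f 49 64 69
f 64 43 66
f 69 66 50
f 64 66 69
f 45 71 57
f 71 51 72
f 57 72 46
f 71 72 57
f 45 57 55
f 57 46 56
f 55 56 44
f 57 56 55
f 45 55 62
f 55 44 61
f 62 61 48
f 55 61 62
f 45 62 67
f 62 48 68
f 67 68 50
f 62 68 67
f 45 67 71
f 67 50 74
f 71 74 51
f 67 74 71
f 46 72 60
f 72 51 73
f 60 73 47
f 72 73 60
f 44 56 80
f 56 46 81
f 80 81 53
f 56 81 80
f 48 61 77
f 61 44 76
f 77 76 52
f 61 76 77
f 50 68 69
f 68 48 65
f 69 65 49
f 68 65 69
f 51 74 70
f 74 50 66
f 70 66 43
f 74 66 70
f 85 84 87
f 85 87 86
f 87 84 88
f 87 88 86
f 88 84 89
f 88 89 86
f 89 84 90
f 89 90 86
f 90 84 91
f 90 91 86
f 91 84 92
f 91 92 86
f 92 84 93
f 92 93 86
f 93 84 85
f 93 85 86



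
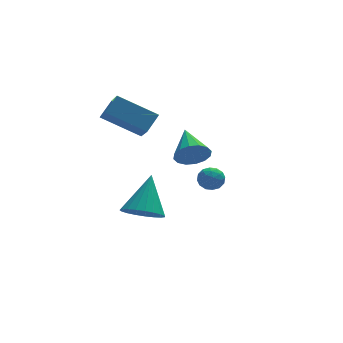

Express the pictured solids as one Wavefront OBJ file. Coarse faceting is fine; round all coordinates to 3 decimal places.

v 3.86 3.999 -2.134
v 4.178 3.64 -1.632
v 2.862 3.74 -1.688
v 3.18 3.381 -1.186
v 3.233 4.072 -1.205
v 3.85 4.233 -1.48
v 3.19 3.147 -1.84
v 3.807 3.308 -2.115
v 3.763 3.113 -1.45
v 3.79 3.685 -1.058
v 3.25 3.695 -2.262
v 3.277 4.267 -1.87
v 4.106 3.842 -1.922
v 2.934 3.538 -1.398
v 2.965 3.944 -1.409
v 3.152 3.733 -1.114
v 3.914 4.191 -1.833
v 4.1 3.98 -1.538
v 3.545 4.234 -1.287
v 2.94 3.4 -1.782
v 3.126 3.189 -1.487
v 3.888 3.647 -2.206
v 4.075 3.436 -1.911
v 3.495 3.146 -2.033
v 4.05 3.322 -1.52
v 3.463 3.169 -1.258
v 3.469 3.032 -1.642
v 3.832 3.126 -1.804
v 4.065 3.658 -1.29
v 3.479 3.505 -1.028
v 3.51 3.912 -1.039
v 3.873 4.006 -1.2
v 3.822 3.348 -1.183
v 3.561 3.875 -2.292
v 2.975 3.722 -2.03
v 3.167 3.374 -2.12
v 3.53 3.468 -2.281
v 3.577 4.211 -2.062
v 2.99 4.058 -1.8
v 3.208 4.254 -1.516
v 3.571 4.348 -1.678
v 3.218 4.032 -2.137
v -1.191 -2.189 0.369
v -0.566 -2.896 0.63
v -0.489 -0.991 1.931
v -0.343 -2.681 0.365
v -0.268 -2.38 0.101
v -0.352 -2.046 -0.117
v -0.581 -1.737 -0.251
v -0.916 -1.506 -0.278
v -1.298 -1.393 -0.193
v -1.662 -1.418 -0.011
v -1.944 -1.575 0.237
v -2.096 -1.839 0.508
v -2.092 -2.164 0.754
v -1.932 -2.493 0.934
v -1.643 -2.769 1.016
v -1.277 -2.945 0.987
v -0.896 -2.99 0.85
v -1.675 3.676 3.166
v -1.69 2.516 4.085
v -1.002 4.211 3.851
v -1.016 3.051 4.771
v 0.016 2.849 2.149
v 0.002 1.689 3.069
v 0.69 3.384 2.835
v 0.675 2.224 3.754
v 1.988 1.406 1.441
v 2.589 1.132 2.007
v 2.092 3.074 2.139
v 2.822 1.268 1.647
v 2.831 1.442 1.231
v 2.615 1.605 0.872
v 2.23 1.716 0.665
v 1.78 1.744 0.667
v 1.386 1.681 0.876
v 1.154 1.545 1.236
v 1.144 1.371 1.652
v 1.361 1.208 2.011
v 1.746 1.097 2.218
v 2.195 1.069 2.216
f 1 38 17
f 38 12 41
f 17 41 6
f 38 41 17
f 1 17 13
f 17 6 18
f 13 18 2
f 17 18 13
f 1 13 22
f 13 2 23
f 22 23 8
f 13 23 22
f 1 22 34
f 22 8 37
f 34 37 11
f 22 37 34
f 1 34 38
f 34 11 42
f 38 42 12
f 34 42 38
f 2 18 29
f 18 6 32
f 29 32 10
f 18 32 29
f 6 41 19
f 41 12 40
f 19 40 5
f 41 40 19
f 12 42 39
f 42 11 35
f 39 35 3
f 42 35 39
f 11 37 36
f 37 8 24
f 36 24 7
f 37 24 36
f 8 23 28
f 23 2 25
f 28 25 9
f 23 25 28
f 4 30 16
f 30 10 31
f 16 31 5
f 30 31 16
f 4 16 14
f 16 5 15
f 14 15 3
f 16 15 14
f 4 14 21
f 14 3 20
f 21 20 7
f 14 20 21
f 4 21 26
f 21 7 27
f 26 27 9
f 21 27 26
f 4 26 30
f 26 9 33
f 30 33 10
f 26 33 30
f 5 31 19
f 31 10 32
f 19 32 6
f 31 32 19
f 3 15 39
f 15 5 40
f 39 40 12
f 15 40 39
f 7 20 36
f 20 3 35
f 36 35 11
f 20 35 36
f 9 27 28
f 27 7 24
f 28 24 8
f 27 24 28
f 10 33 29
f 33 9 25
f 29 25 2
f 33 25 29
f 44 43 46
f 44 46 45
f 46 43 47
f 46 47 45
f 47 43 48
f 47 48 45
f 48 43 49
f 48 49 45
f 49 43 50
f 49 50 45
f 50 43 51
f 50 51 45
f 51 43 52
f 51 52 45
f 52 43 53
f 52 53 45
f 53 43 54
f 53 54 45
f 54 43 55
f 54 55 45
f 55 43 56
f 55 56 45
f 56 43 57
f 56 57 45
f 57 43 58
f 57 58 45
f 58 43 59
f 58 59 45
f 59 43 44
f 59 44 45
f 61 63 60
f 64 61 60
f 60 63 62
f 62 64 60
f 61 67 63
f 65 61 64
f 65 67 61
f 63 67 62
f 66 64 62
f 62 67 66
f 66 65 64
f 67 65 66
f 69 68 71
f 69 71 70
f 71 68 72
f 71 72 70
f 72 68 73
f 72 73 70
f 73 68 74
f 73 74 70
f 74 68 75
f 74 75 70
f 75 68 76
f 75 76 70
f 76 68 77
f 76 77 70
f 77 68 78
f 77 78 70
f 78 68 79
f 78 79 70
f 79 68 80
f 79 80 70
f 80 68 81
f 80 81 70
f 81 68 69
f 81 69 70



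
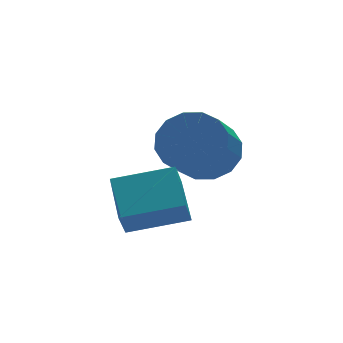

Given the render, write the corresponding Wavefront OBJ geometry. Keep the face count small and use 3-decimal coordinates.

v 3.896 -0.572 2.593
v 4.584 -1.003 2.876
v 3.813 -1.7 3.69
v 3.124 -1.268 3.407
v 4.55 -0.651 3.145
v 3.779 -1.347 3.959
v 4.341 -0.277 3.267
v 3.57 -0.973 4.081
v 4.013 0.018 3.208
v 3.241 -0.678 4.022
v 3.653 0.155 2.984
v 2.882 -0.542 3.798
v 3.358 0.097 2.655
v 2.587 -0.6 3.47
v 3.207 -0.14 2.31
v 2.436 -0.837 3.124
v 3.241 -0.493 2.041
v 2.47 -1.189 2.855
v 3.45 -0.867 1.919
v 2.679 -1.563 2.733
v 3.779 -1.162 1.978
v 3.007 -1.858 2.792
v 4.138 -1.298 2.202
v 3.367 -1.995 3.016
v 4.433 -1.24 2.53
v 3.662 -1.937 3.345
v 1.185 -1.879 1.33
v 0.88 -2.17 2.022
v 1.513 -0.806 1.926
v 1.207 -1.097 2.617
v 2.493 -2.463 1.663
v 2.187 -2.754 2.354
v 2.82 -1.39 2.258
v 2.515 -1.681 2.95
f 2 1 5
f 2 5 3
f 3 5 6
f 3 6 4
f 5 1 7
f 5 7 6
f 6 7 8
f 6 8 4
f 7 1 9
f 7 9 8
f 8 9 10
f 8 10 4
f 9 1 11
f 9 11 10
f 10 11 12
f 10 12 4
f 11 1 13
f 11 13 12
f 12 13 14
f 12 14 4
f 13 1 15
f 13 15 14
f 14 15 16
f 14 16 4
f 15 1 17
f 15 17 16
f 16 17 18
f 16 18 4
f 17 1 19
f 17 19 18
f 18 19 20
f 18 20 4
f 19 1 21
f 19 21 20
f 20 21 22
f 20 22 4
f 21 1 23
f 21 23 22
f 22 23 24
f 22 24 4
f 23 1 25
f 23 25 24
f 24 25 26
f 24 26 4
f 25 1 2
f 25 2 26
f 26 2 3
f 26 3 4
f 28 30 27
f 31 28 27
f 27 30 29
f 29 31 27
f 28 34 30
f 32 28 31
f 32 34 28
f 30 34 29
f 33 31 29
f 29 34 33
f 33 32 31
f 34 32 33



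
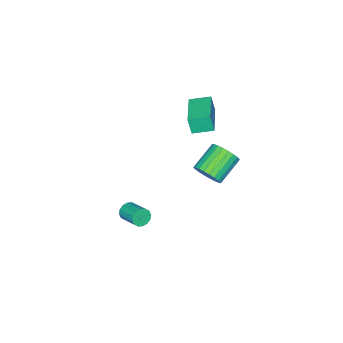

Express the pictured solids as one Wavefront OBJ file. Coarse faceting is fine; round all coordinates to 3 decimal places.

v -1.409 0.847 -3.276
v -1.02 1.24 -2.697
v -2.402 1.386 -1.866
v -2.791 0.993 -2.444
v -1.106 1.475 -2.883
v -2.489 1.621 -2.052
v -1.239 1.615 -3.128
v -2.622 1.761 -2.297
v -1.398 1.638 -3.396
v -2.78 1.784 -2.565
v -1.558 1.54 -3.646
v -2.941 1.686 -2.815
v -1.695 1.337 -3.839
v -3.078 1.483 -3.008
v -1.789 1.06 -3.946
v -3.172 1.206 -3.115
v -1.825 0.749 -3.952
v -3.208 0.896 -3.12
v -1.798 0.454 -3.854
v -3.18 0.6 -3.023
v -1.711 0.219 -3.668
v -3.094 0.365 -2.837
v -1.578 0.079 -3.423
v -2.961 0.225 -2.592
v -1.42 0.056 -3.155
v -2.802 0.202 -2.324
v -1.259 0.154 -2.905
v -2.642 0.3 -2.074
v -1.122 0.357 -2.712
v -2.505 0.503 -1.881
v -1.028 0.634 -2.605
v -2.411 0.78 -1.774
v -0.992 0.944 -2.6
v -2.375 1.091 -1.768
v 3.42 -0.303 -2.822
v 3.755 -0.27 -3.205
v 4.116 0.756 -2.801
v 3.78 0.723 -2.418
v 3.535 -0.156 -3.297
v 3.896 0.869 -2.892
v 3.284 -0.082 -3.262
v 3.645 0.944 -2.857
v 3.07 -0.067 -3.108
v 3.43 0.959 -2.704
v 2.949 -0.115 -2.879
v 3.31 0.911 -2.474
v 2.954 -0.213 -2.634
v 3.315 0.812 -2.229
v 3.084 -0.336 -2.439
v 3.445 0.69 -2.035
v 3.304 -0.449 -2.348
v 3.665 0.576 -1.943
v 3.555 -0.524 -2.383
v 3.916 0.502 -1.978
v 3.77 -0.539 -2.536
v 4.13 0.487 -2.132
v 3.89 -0.491 -2.766
v 4.251 0.535 -2.361
v 3.885 -0.392 -3.011
v 4.246 0.633 -2.606
v -3.067 -1.145 -0.702
v -3.042 -1.371 0.231
v -3.674 -0.257 -0.469
v -3.649 -0.484 0.463
v -1.391 -0.056 -0.483
v -1.366 -0.283 0.449
v -1.998 0.831 -0.251
v -1.973 0.605 0.682
f 2 1 5
f 2 5 3
f 3 5 6
f 3 6 4
f 5 1 7
f 5 7 6
f 6 7 8
f 6 8 4
f 7 1 9
f 7 9 8
f 8 9 10
f 8 10 4
f 9 1 11
f 9 11 10
f 10 11 12
f 10 12 4
f 11 1 13
f 11 13 12
f 12 13 14
f 12 14 4
f 13 1 15
f 13 15 14
f 14 15 16
f 14 16 4
f 15 1 17
f 15 17 16
f 16 17 18
f 16 18 4
f 17 1 19
f 17 19 18
f 18 19 20
f 18 20 4
f 19 1 21
f 19 21 20
f 20 21 22
f 20 22 4
f 21 1 23
f 21 23 22
f 22 23 24
f 22 24 4
f 23 1 25
f 23 25 24
f 24 25 26
f 24 26 4
f 25 1 27
f 25 27 26
f 26 27 28
f 26 28 4
f 27 1 29
f 27 29 28
f 28 29 30
f 28 30 4
f 29 1 31
f 29 31 30
f 30 31 32
f 30 32 4
f 31 1 33
f 31 33 32
f 32 33 34
f 32 34 4
f 33 1 2
f 33 2 34
f 34 2 3
f 34 3 4
f 36 35 39
f 36 39 37
f 37 39 40
f 37 40 38
f 39 35 41
f 39 41 40
f 40 41 42
f 40 42 38
f 41 35 43
f 41 43 42
f 42 43 44
f 42 44 38
f 43 35 45
f 43 45 44
f 44 45 46
f 44 46 38
f 45 35 47
f 45 47 46
f 46 47 48
f 46 48 38
f 47 35 49
f 47 49 48
f 48 49 50
f 48 50 38
f 49 35 51
f 49 51 50
f 50 51 52
f 50 52 38
f 51 35 53
f 51 53 52
f 52 53 54
f 52 54 38
f 53 35 55
f 53 55 54
f 54 55 56
f 54 56 38
f 55 35 57
f 55 57 56
f 56 57 58
f 56 58 38
f 57 35 59
f 57 59 58
f 58 59 60
f 58 60 38
f 59 35 36
f 59 36 60
f 60 36 37
f 60 37 38
f 62 64 61
f 65 62 61
f 61 64 63
f 63 65 61
f 62 68 64
f 66 62 65
f 66 68 62
f 64 68 63
f 67 65 63
f 63 68 67
f 67 66 65
f 68 66 67



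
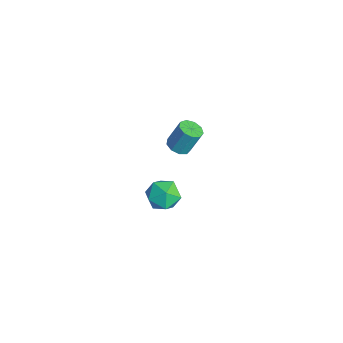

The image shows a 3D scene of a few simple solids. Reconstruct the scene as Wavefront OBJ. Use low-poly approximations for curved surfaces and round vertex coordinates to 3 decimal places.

v -3.866 2.832 -3.233
v -3.092 2.631 -3.202
v -2.961 3.387 -1.596
v -3.734 3.588 -1.627
v -3.148 3.126 -3.43
v -3.017 3.881 -1.824
v -3.54 3.483 -3.566
v -3.408 4.238 -1.96
v -4.084 3.535 -3.546
v -3.953 4.291 -1.94
v -4.526 3.259 -3.38
v -4.395 4.015 -1.774
v -4.659 2.783 -3.145
v -4.528 3.539 -1.539
v -4.421 2.33 -2.951
v -4.29 3.086 -1.345
v -3.923 2.112 -2.89
v -3.791 2.868 -1.283
v -3.398 2.231 -2.988
v -3.267 2.987 -1.382
v 3.582 0.122 2.081
v 4.481 0.274 1.441
v 3.179 -1.374 1.159
v 4.078 -1.222 0.519
v 4.198 -1.5 1.591
v 4.447 -0.576 2.161
v 3.213 -0.524 0.439
v 3.462 0.4 1.009
v 4.253 -0.125 0.426
v 4.862 -0.728 1.138
v 2.798 -0.372 1.462
v 3.407 -0.975 2.174
f 2 1 5
f 2 5 3
f 3 5 6
f 3 6 4
f 5 1 7
f 5 7 6
f 6 7 8
f 6 8 4
f 7 1 9
f 7 9 8
f 8 9 10
f 8 10 4
f 9 1 11
f 9 11 10
f 10 11 12
f 10 12 4
f 11 1 13
f 11 13 12
f 12 13 14
f 12 14 4
f 13 1 15
f 13 15 14
f 14 15 16
f 14 16 4
f 15 1 17
f 15 17 16
f 16 17 18
f 16 18 4
f 17 1 19
f 17 19 18
f 18 19 20
f 18 20 4
f 19 1 2
f 19 2 20
f 20 2 3
f 20 3 4
f 21 32 26
f 21 26 22
f 21 22 28
f 21 28 31
f 21 31 32
f 22 26 30
f 26 32 25
f 32 31 23
f 31 28 27
f 28 22 29
f 24 30 25
f 24 25 23
f 24 23 27
f 24 27 29
f 24 29 30
f 25 30 26
f 23 25 32
f 27 23 31
f 29 27 28
f 30 29 22



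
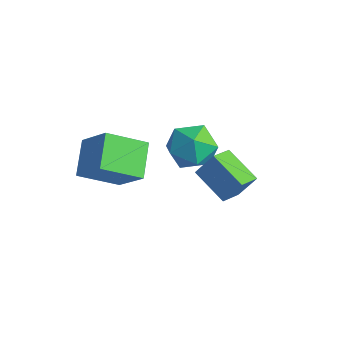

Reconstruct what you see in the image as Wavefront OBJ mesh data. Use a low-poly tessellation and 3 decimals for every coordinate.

v -0.746 -2.929 -1.658
v -1.509 -4.386 -0.727
v -1.711 -1.88 -0.807
v -2.474 -3.337 0.124
v 0.554 -2.783 -0.364
v -0.209 -4.24 0.567
v -0.411 -1.734 0.487
v -1.174 -3.191 1.418
v -1.645 1.21 -1.286
v -0.767 1.341 -0.513
v -0.593 -0.041 -2.267
v 0.285 0.09 -1.494
v -0.711 -0.447 -1.169
v -1.361 0.325 -0.562
v 0.001 0.975 -2.218
v -0.649 1.747 -1.611
v 0.25 1.195 -1.088
v -0.19 0.316 -0.44
v -1.17 0.984 -2.34
v -1.61 0.105 -1.692
v 3.434 -1.36 -0.487
v 1.94 -1.443 0.208
v 3.189 -0.38 -0.898
v 1.694 -0.464 -0.203
v 3.866 -0.836 0.503
v 2.371 -0.92 1.198
v 3.62 0.143 0.092
v 2.126 0.06 0.787
f 2 4 1
f 5 2 1
f 1 4 3
f 3 5 1
f 2 8 4
f 6 2 5
f 6 8 2
f 4 8 3
f 7 5 3
f 3 8 7
f 7 6 5
f 8 6 7
f 9 20 14
f 9 14 10
f 9 10 16
f 9 16 19
f 9 19 20
f 10 14 18
f 14 20 13
f 20 19 11
f 19 16 15
f 16 10 17
f 12 18 13
f 12 13 11
f 12 11 15
f 12 15 17
f 12 17 18
f 13 18 14
f 11 13 20
f 15 11 19
f 17 15 16
f 18 17 10
f 22 24 21
f 25 22 21
f 21 24 23
f 23 25 21
f 22 28 24
f 26 22 25
f 26 28 22
f 24 28 23
f 27 25 23
f 23 28 27
f 27 26 25
f 28 26 27



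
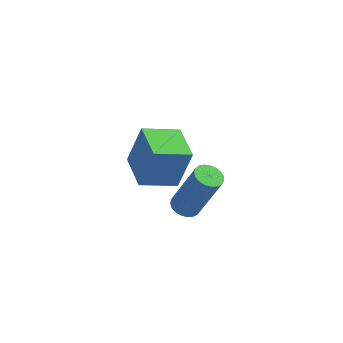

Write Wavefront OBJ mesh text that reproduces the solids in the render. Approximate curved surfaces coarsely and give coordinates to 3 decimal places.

v -0.66 -3.298 2.329
v -0.174 -3.157 2.112
v 0.705 -3.162 4.074
v 0.22 -3.302 4.291
v -0.268 -2.953 2.154
v 0.611 -2.957 4.116
v -0.43 -2.809 2.227
v 0.449 -2.813 4.189
v -0.631 -2.749 2.318
v 0.248 -2.753 4.279
v -0.838 -2.784 2.41
v 0.042 -2.788 4.372
v -1.013 -2.908 2.488
v -0.134 -2.912 4.45
v -1.127 -3.099 2.539
v -0.248 -3.103 4.501
v -1.161 -3.325 2.554
v -0.282 -3.329 4.516
v -1.108 -3.546 2.529
v -0.228 -3.55 4.491
v -0.977 -3.724 2.47
v -0.098 -3.728 4.432
v -0.792 -3.829 2.387
v 0.088 -3.833 4.349
v -0.583 -3.841 2.294
v 0.296 -3.846 4.256
v -0.388 -3.76 2.206
v 0.491 -3.764 4.168
v -0.24 -3.599 2.14
v 0.639 -3.603 4.102
v -0.164 -3.386 2.107
v 0.715 -3.39 4.069
v -3.736 -0.352 0.013
v -3.238 -0.115 1.811
v -4.788 0.94 0.135
v -4.29 1.176 1.932
v -2.59 0.624 -0.432
v -2.092 0.86 1.365
v -3.642 1.915 -0.311
v -3.144 2.152 1.487
f 2 1 5
f 2 5 3
f 3 5 6
f 3 6 4
f 5 1 7
f 5 7 6
f 6 7 8
f 6 8 4
f 7 1 9
f 7 9 8
f 8 9 10
f 8 10 4
f 9 1 11
f 9 11 10
f 10 11 12
f 10 12 4
f 11 1 13
f 11 13 12
f 12 13 14
f 12 14 4
f 13 1 15
f 13 15 14
f 14 15 16
f 14 16 4
f 15 1 17
f 15 17 16
f 16 17 18
f 16 18 4
f 17 1 19
f 17 19 18
f 18 19 20
f 18 20 4
f 19 1 21
f 19 21 20
f 20 21 22
f 20 22 4
f 21 1 23
f 21 23 22
f 22 23 24
f 22 24 4
f 23 1 25
f 23 25 24
f 24 25 26
f 24 26 4
f 25 1 27
f 25 27 26
f 26 27 28
f 26 28 4
f 27 1 29
f 27 29 28
f 28 29 30
f 28 30 4
f 29 1 31
f 29 31 30
f 30 31 32
f 30 32 4
f 31 1 2
f 31 2 32
f 32 2 3
f 32 3 4
f 34 36 33
f 37 34 33
f 33 36 35
f 35 37 33
f 34 40 36
f 38 34 37
f 38 40 34
f 36 40 35
f 39 37 35
f 35 40 39
f 39 38 37
f 40 38 39



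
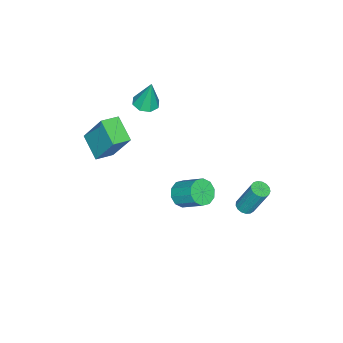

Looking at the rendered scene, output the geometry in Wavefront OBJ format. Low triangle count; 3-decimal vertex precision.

v 0.481 1.469 -1.132
v 1.211 1.449 -1.248
v 1.39 2.59 -0.323
v 0.659 2.611 -0.208
v 1.027 1.729 -1.559
v 1.205 2.871 -0.634
v 0.634 1.91 -1.706
v 0.812 3.052 -0.782
v 0.182 1.923 -1.635
v 0.361 3.065 -0.71
v -0.155 1.762 -1.371
v 0.023 2.904 -0.447
v -0.25 1.49 -1.017
v -0.071 2.631 -0.092
v -0.065 1.209 -0.706
v 0.113 2.351 0.219
v 0.328 1.028 -0.558
v 0.506 2.17 0.366
v 0.779 1.015 -0.63
v 0.958 2.157 0.295
v 1.117 1.176 -0.893
v 1.295 2.318 0.031
v 0.082 -3.141 1.213
v 0.222 -2.079 3.053
v 0.816 -2.083 0.546
v 0.956 -1.02 2.387
v 0.924 -3.6 1.413
v 1.064 -2.537 3.254
v 1.658 -2.541 0.747
v 1.798 -1.479 2.587
v -2.857 3.174 -4.55
v -2.348 3.215 -4.555
v -2.395 3.988 -2.754
v -2.903 3.946 -2.75
v -2.425 3.427 -4.648
v -2.472 4.2 -2.847
v -2.601 3.581 -4.719
v -2.647 4.354 -2.918
v -2.835 3.642 -4.751
v -2.881 4.415 -2.95
v -3.074 3.595 -4.737
v -3.121 4.368 -2.936
v -3.264 3.452 -4.68
v -3.31 4.225 -2.88
v -3.36 3.245 -4.594
v -3.406 4.018 -2.793
v -3.341 3.022 -4.498
v -3.387 3.795 -2.697
v -3.211 2.833 -4.413
v -3.257 3.606 -2.613
v -3 2.722 -4.36
v -3.046 3.495 -2.56
v -2.756 2.715 -4.351
v -2.803 3.488 -2.55
v -2.535 2.813 -4.387
v -2.582 3.586 -2.587
v -2.388 2.993 -4.461
v -2.435 3.766 -2.66
v -2.789 -2.29 1.382
v -2.099 -2.258 1.369
v -2.771 -1.95 3.038
v -2.326 -1.79 1.275
v -2.823 -1.615 1.244
v -3.3 -1.836 1.294
v -3.478 -2.323 1.396
v -3.251 -2.79 1.49
v -2.754 -2.965 1.521
v -2.277 -2.745 1.47
f 2 1 5
f 2 5 3
f 3 5 6
f 3 6 4
f 5 1 7
f 5 7 6
f 6 7 8
f 6 8 4
f 7 1 9
f 7 9 8
f 8 9 10
f 8 10 4
f 9 1 11
f 9 11 10
f 10 11 12
f 10 12 4
f 11 1 13
f 11 13 12
f 12 13 14
f 12 14 4
f 13 1 15
f 13 15 14
f 14 15 16
f 14 16 4
f 15 1 17
f 15 17 16
f 16 17 18
f 16 18 4
f 17 1 19
f 17 19 18
f 18 19 20
f 18 20 4
f 19 1 21
f 19 21 20
f 20 21 22
f 20 22 4
f 21 1 2
f 21 2 22
f 22 2 3
f 22 3 4
f 24 26 23
f 27 24 23
f 23 26 25
f 25 27 23
f 24 30 26
f 28 24 27
f 28 30 24
f 26 30 25
f 29 27 25
f 25 30 29
f 29 28 27
f 30 28 29
f 32 31 35
f 32 35 33
f 33 35 36
f 33 36 34
f 35 31 37
f 35 37 36
f 36 37 38
f 36 38 34
f 37 31 39
f 37 39 38
f 38 39 40
f 38 40 34
f 39 31 41
f 39 41 40
f 40 41 42
f 40 42 34
f 41 31 43
f 41 43 42
f 42 43 44
f 42 44 34
f 43 31 45
f 43 45 44
f 44 45 46
f 44 46 34
f 45 31 47
f 45 47 46
f 46 47 48
f 46 48 34
f 47 31 49
f 47 49 48
f 48 49 50
f 48 50 34
f 49 31 51
f 49 51 50
f 50 51 52
f 50 52 34
f 51 31 53
f 51 53 52
f 52 53 54
f 52 54 34
f 53 31 55
f 53 55 54
f 54 55 56
f 54 56 34
f 55 31 57
f 55 57 56
f 56 57 58
f 56 58 34
f 57 31 32
f 57 32 58
f 58 32 33
f 58 33 34
f 60 59 62
f 60 62 61
f 62 59 63
f 62 63 61
f 63 59 64
f 63 64 61
f 64 59 65
f 64 65 61
f 65 59 66
f 65 66 61
f 66 59 67
f 66 67 61
f 67 59 68
f 67 68 61
f 68 59 60
f 68 60 61

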